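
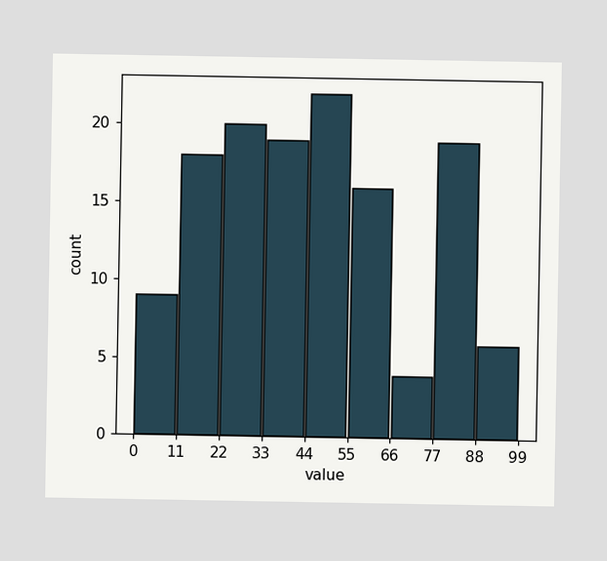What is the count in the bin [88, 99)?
6

The [88, 99) bin has height 6.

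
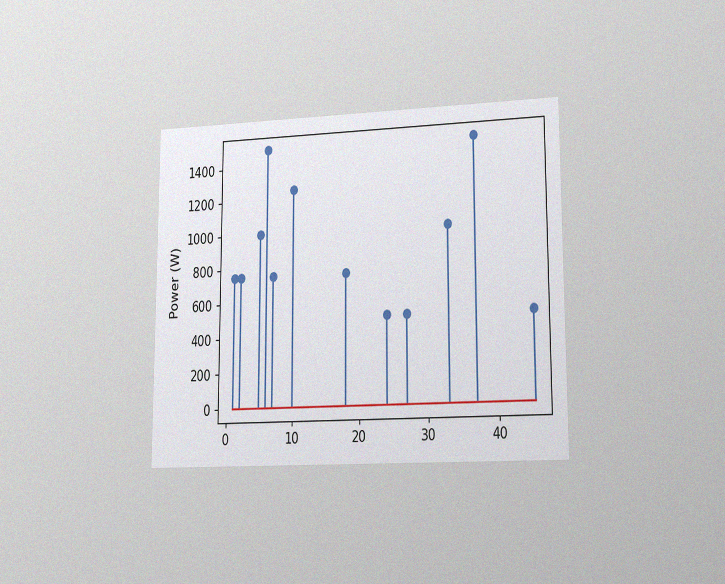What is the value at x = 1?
750W

The chart is viewed slightly from the right, with some photo noise. The stem at x=1 reaches 750W.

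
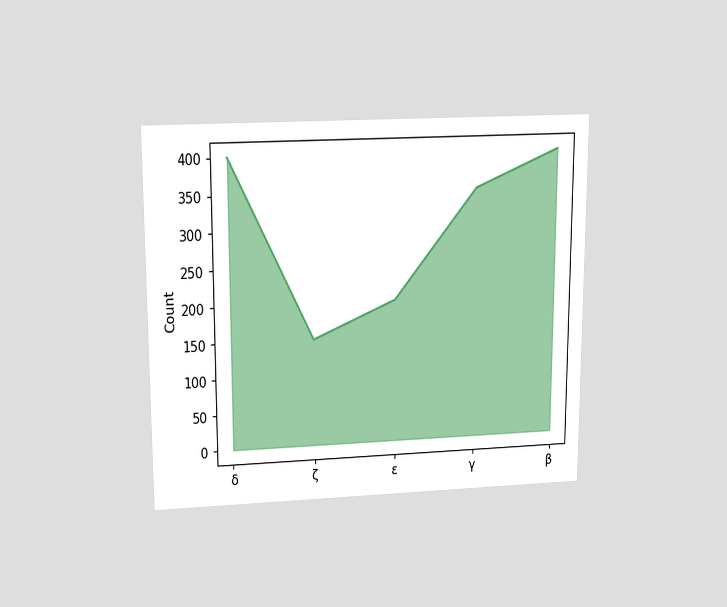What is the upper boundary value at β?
400

The chart is viewed slightly from above. At β the upper boundary is at 400.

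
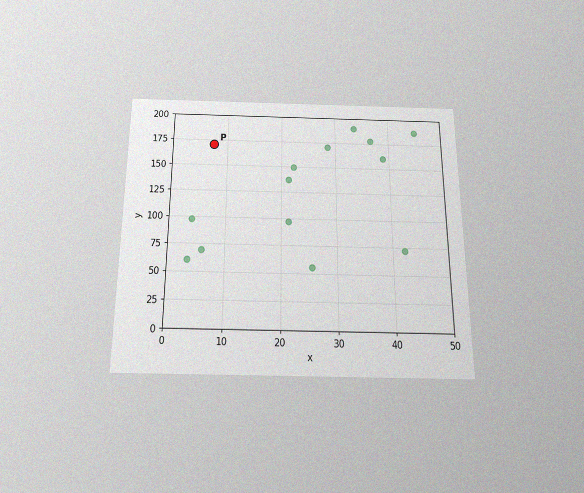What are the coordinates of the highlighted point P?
(7.5, 170)

The chart is viewed slightly from below, with some photo noise. Following the gridlines from P to each axis, P sits at (7.5, 170).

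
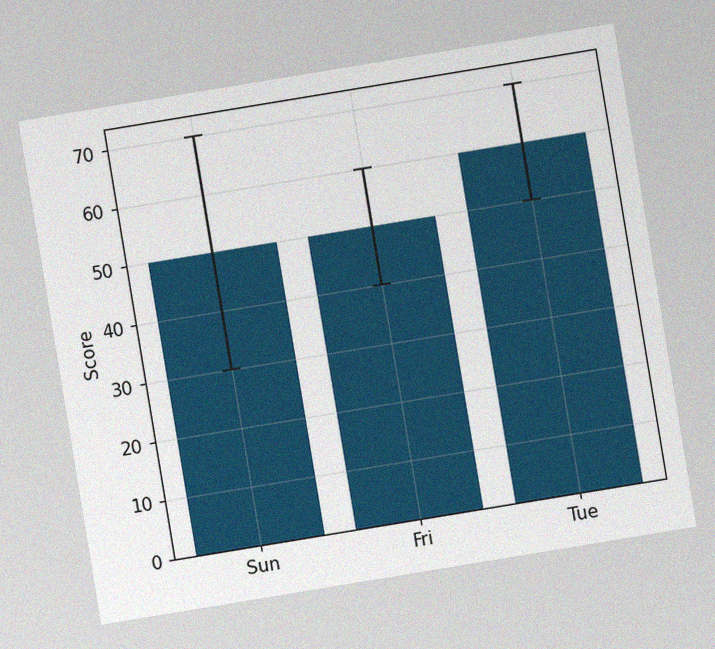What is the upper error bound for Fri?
60

The chart is tilted about 9° counter-clockwise, with some photo noise. The Fri bar's upper whisker reaches 60.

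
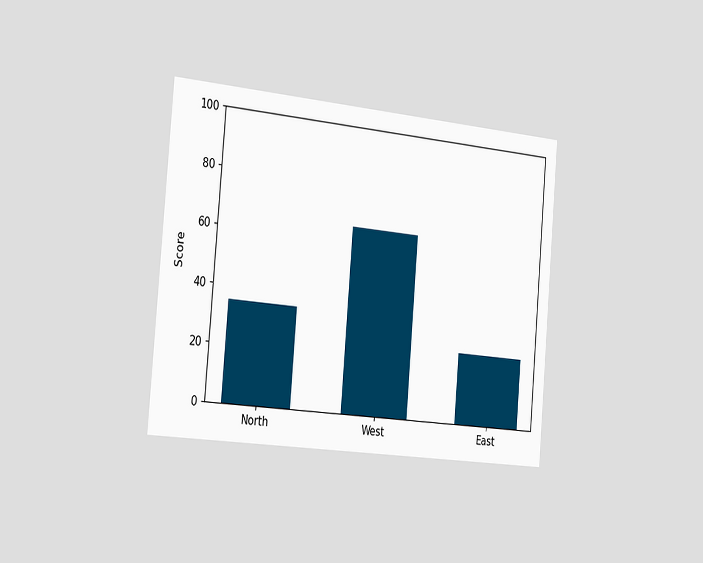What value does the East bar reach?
The chart is tilted about 5° clockwise and viewed slightly from the left. Reading along the chart's y-axis, the East bar reaches 25.

25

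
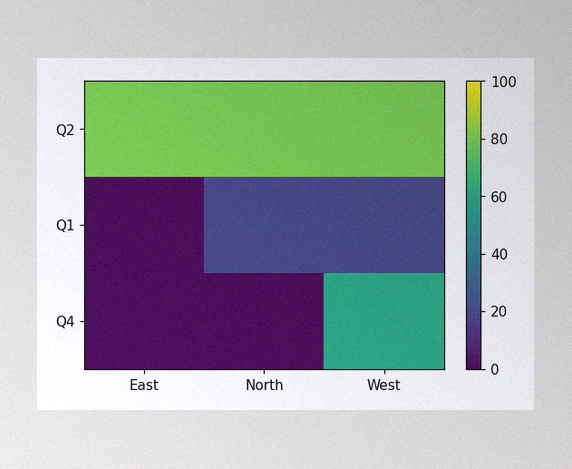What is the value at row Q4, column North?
The image has some photo noise and uneven lighting. Matching cell (Q4, North) against the colorbar gives 0.

0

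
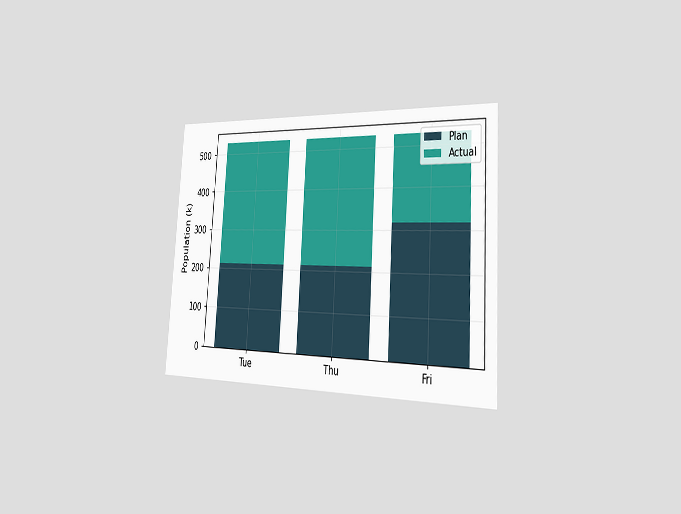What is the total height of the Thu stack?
The chart is tilted about 4° clockwise and viewed slightly from the right. The Thu stack's top reaches 530k on the y-axis.

530k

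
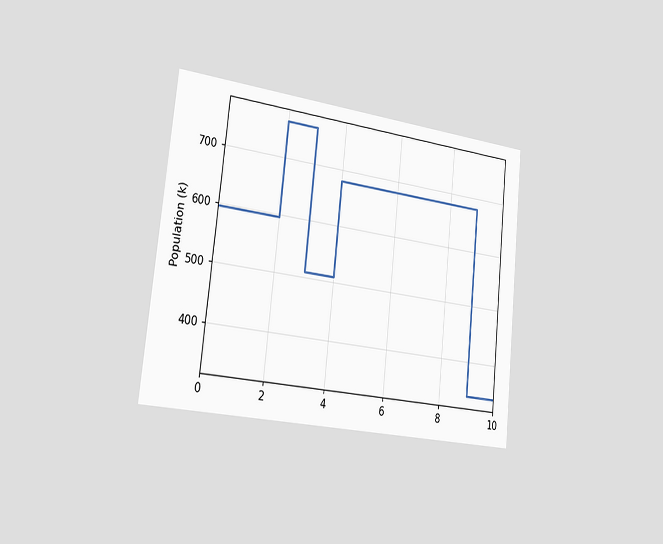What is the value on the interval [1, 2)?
The chart is tilted about 6° clockwise and viewed slightly from the left. On [1, 2) the step sits at 595k.

595k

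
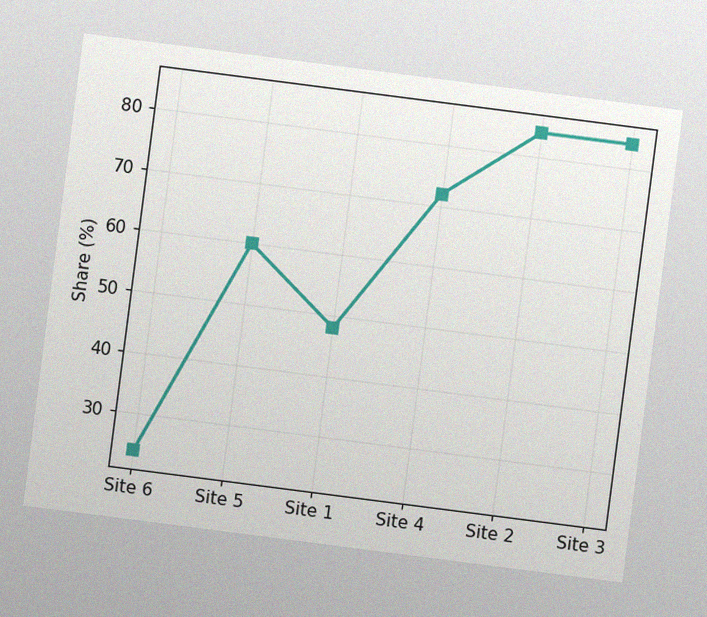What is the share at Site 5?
60%

The chart is tilted about 7° clockwise, with some photo noise. At Site 5, the line is at 60%.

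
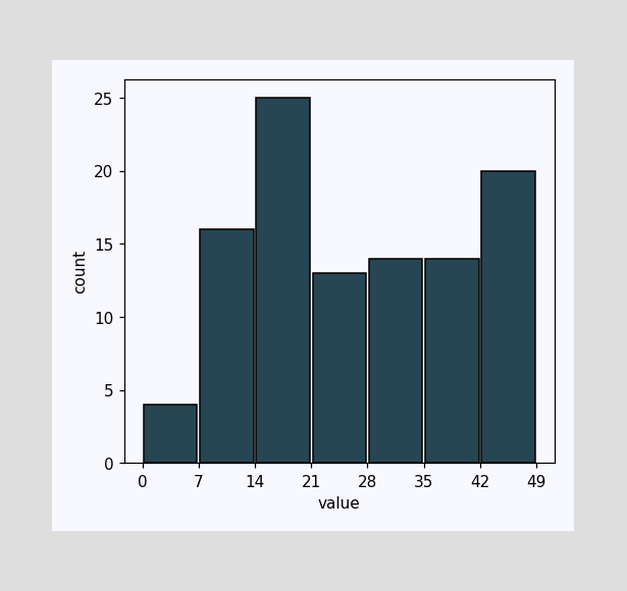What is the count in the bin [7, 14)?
16

The [7, 14) bin has height 16.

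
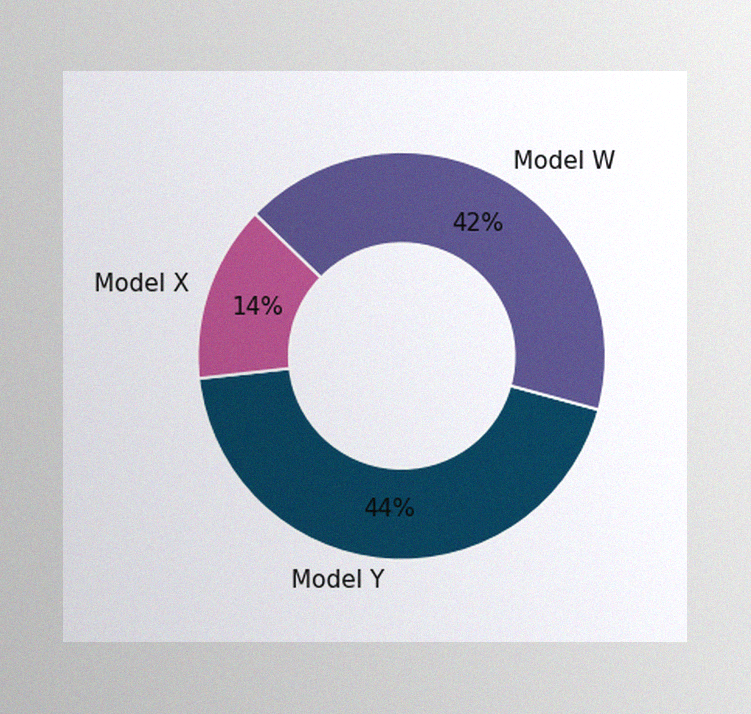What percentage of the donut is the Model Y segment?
44%

The image has some photo noise and uneven lighting. The Model Y segment takes up 44% of the ring.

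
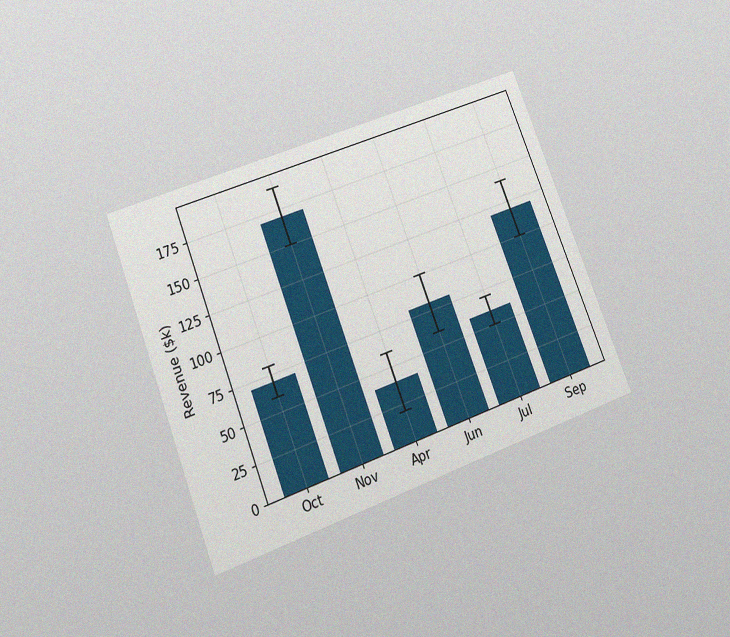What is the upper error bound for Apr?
The chart is tilted about 21° counter-clockwise and viewed slightly from below, with some photo noise. The Apr bar's upper whisker reaches $60k.

$60k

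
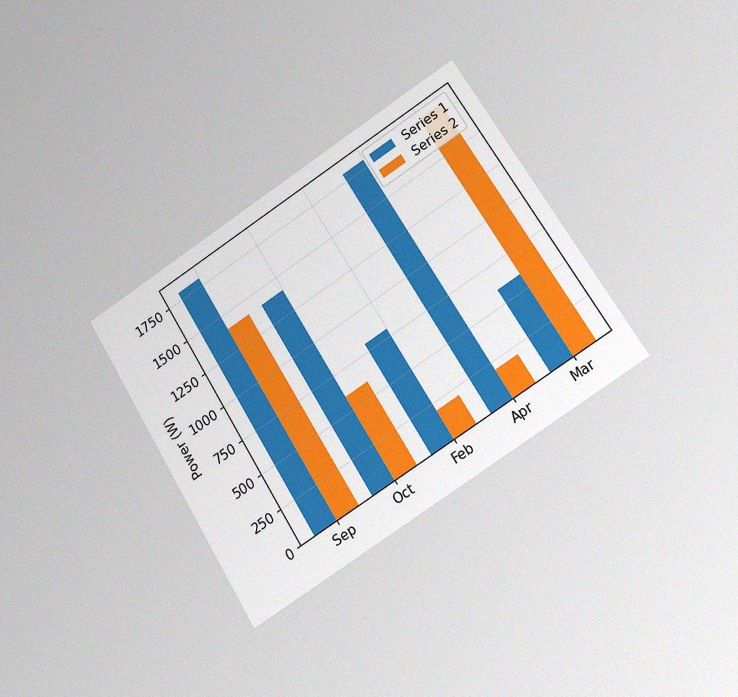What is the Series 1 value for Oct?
1400W

The chart is tilted about 32° counter-clockwise and viewed at a slight angle, with some photo noise. The Series 1 bar at Oct reaches 1400W on the y-axis.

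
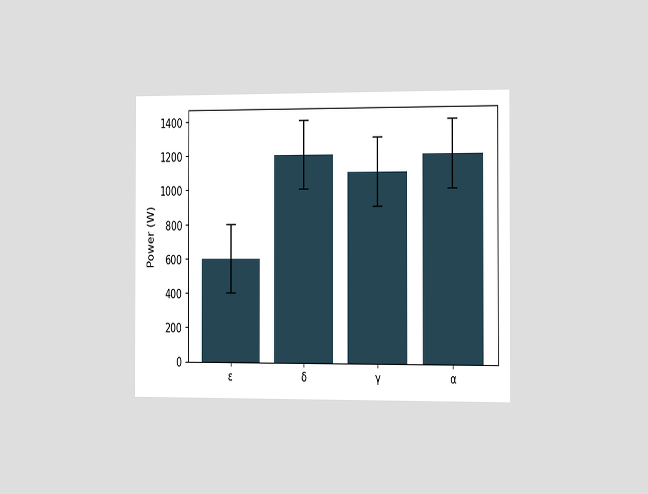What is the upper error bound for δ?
1400W

The chart is viewed slightly from the right. The δ bar's upper whisker reaches 1400W.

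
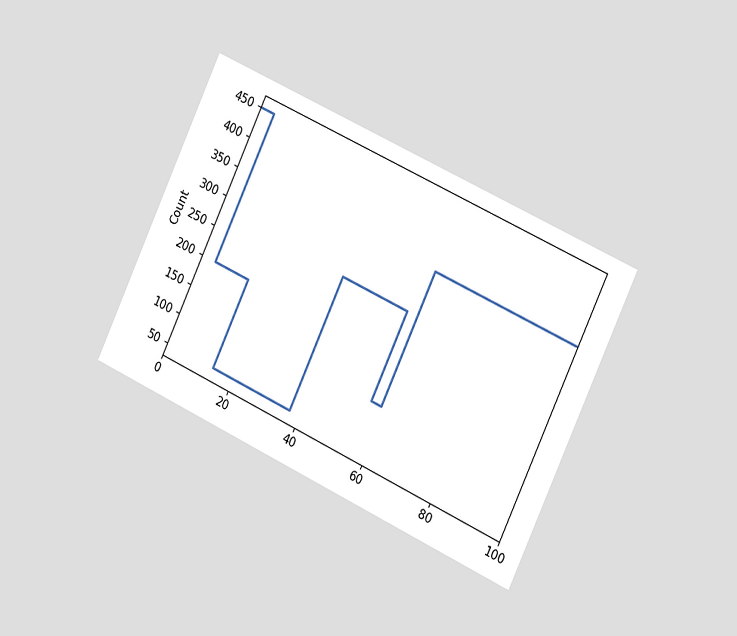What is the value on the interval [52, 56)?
The chart is tilted about 25° clockwise and viewed slightly from the right. On [52, 56) the step sits at 275.

275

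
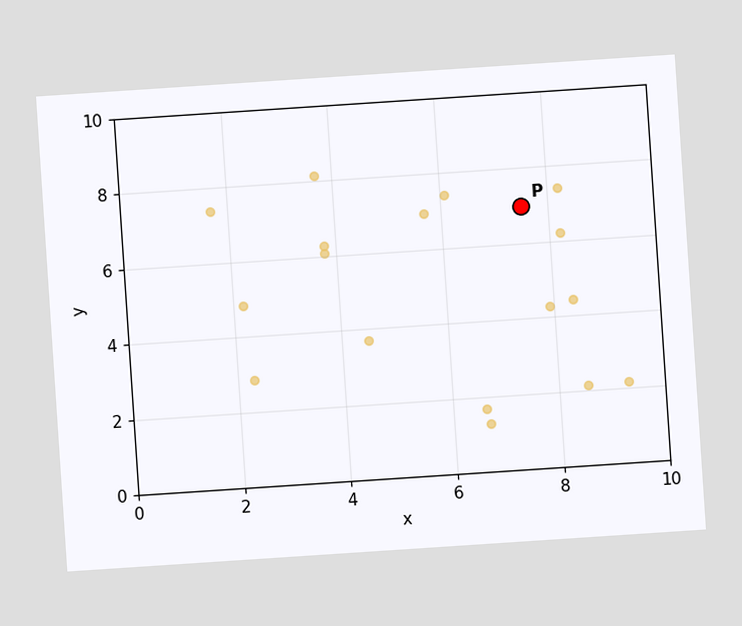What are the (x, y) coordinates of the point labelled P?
(7.5, 7)

The chart is tilted about 4° counter-clockwise. Following the gridlines from P to each axis, P sits at (7.5, 7).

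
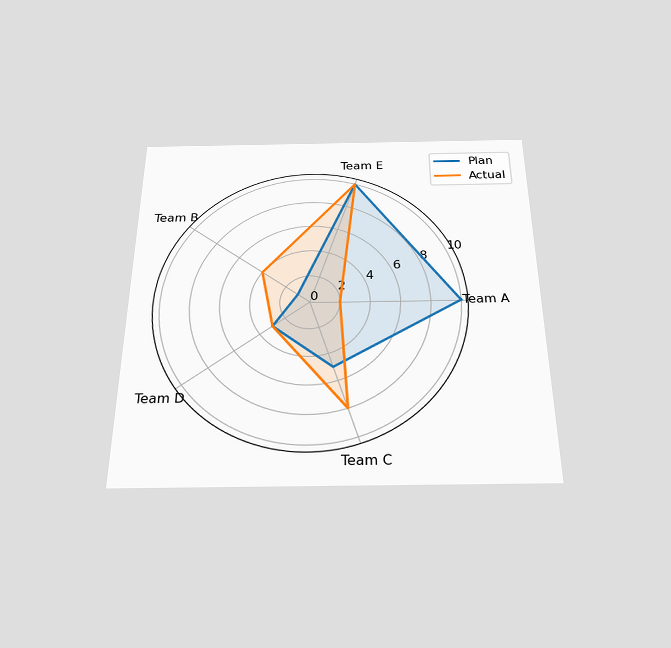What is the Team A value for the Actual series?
2

The chart is viewed slightly from below. On the Team A axis, Actual reaches 2.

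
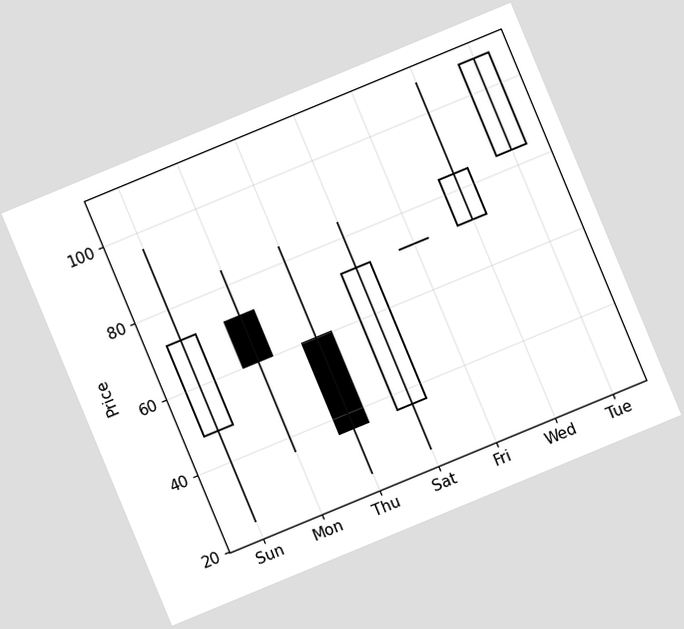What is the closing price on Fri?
The chart is tilted about 22° counter-clockwise. The Fri candle closes at 72.

72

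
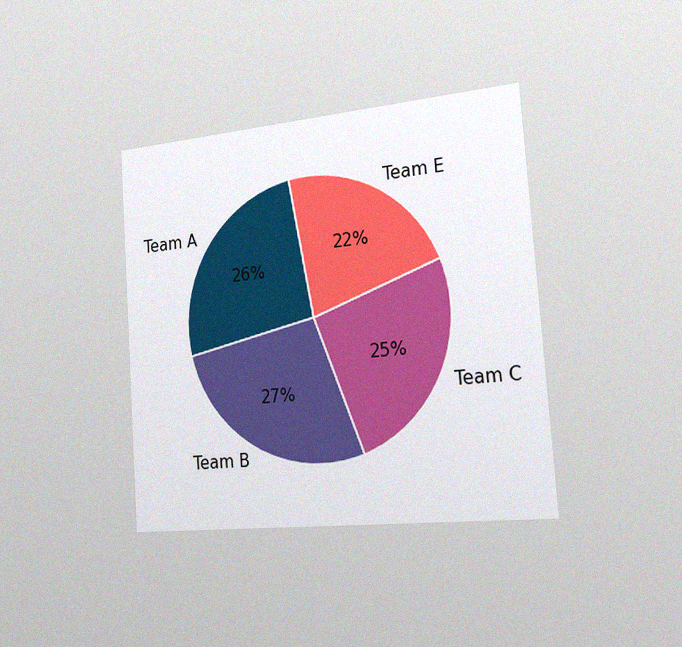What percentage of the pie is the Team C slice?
The chart is tilted about 4° counter-clockwise and viewed slightly from the right, with some photo noise. The Team C slice takes up 25% of the pie.

25%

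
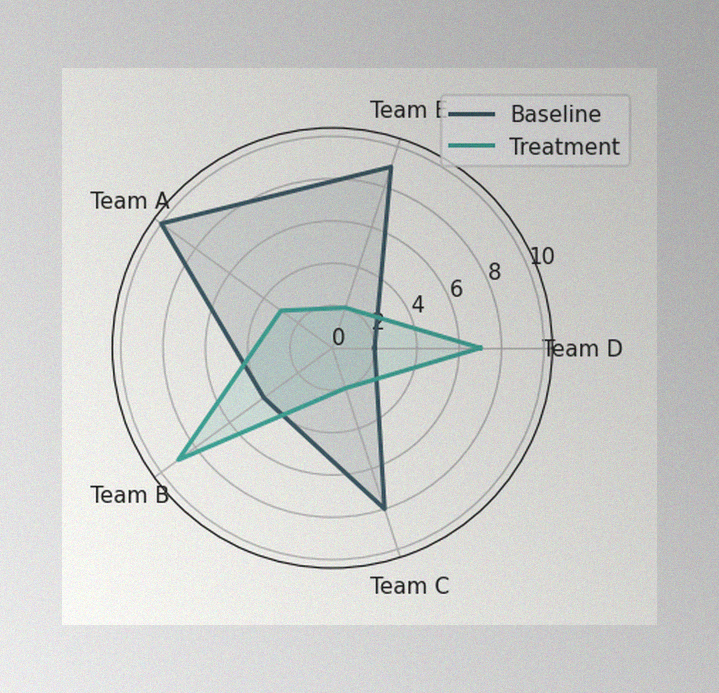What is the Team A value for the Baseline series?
The image has some photo noise and uneven lighting. On the Team A axis, Baseline reaches 10.

10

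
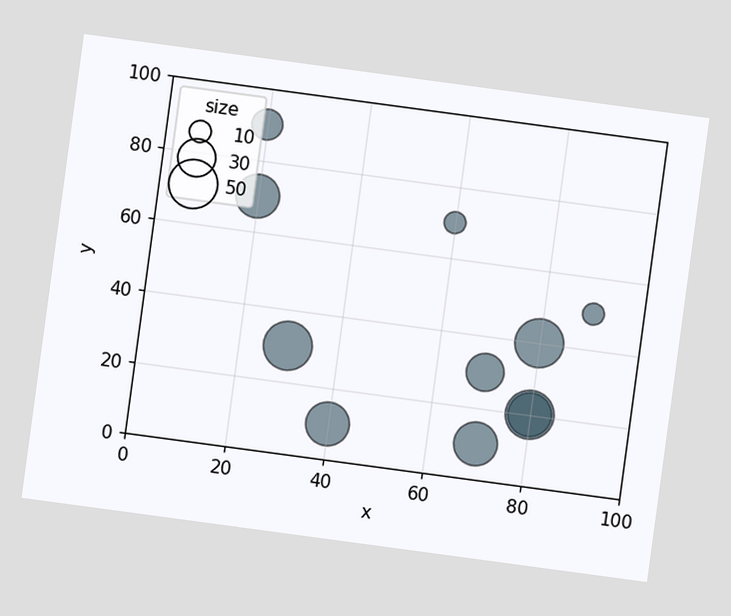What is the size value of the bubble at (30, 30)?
The chart is tilted about 8° clockwise. Matching the bubble at (30, 30) against the size legend gives 50.

50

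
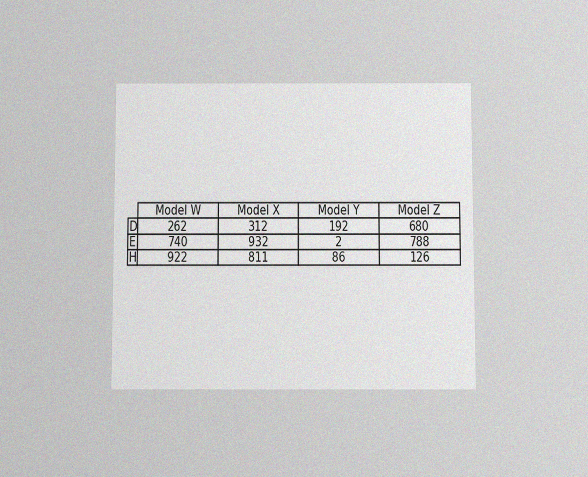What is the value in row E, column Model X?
The chart is viewed slightly from below, with some photo noise. The (E, Model X) cell reads 932.

932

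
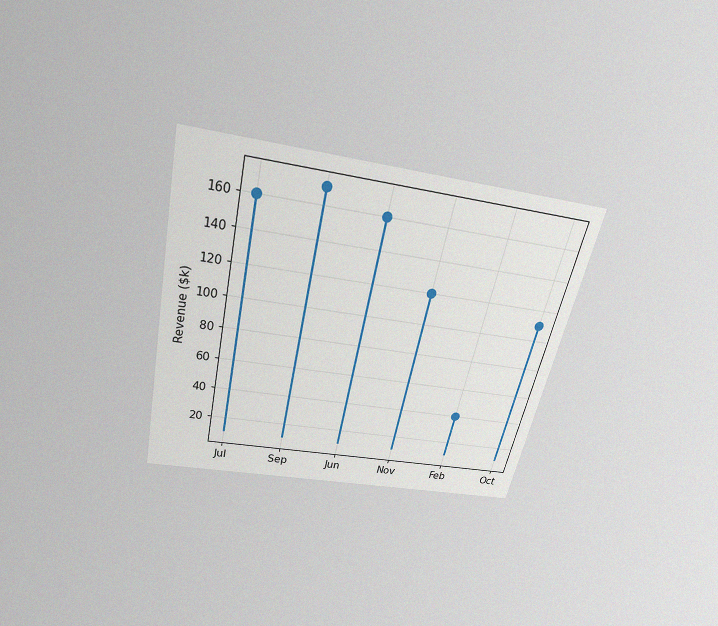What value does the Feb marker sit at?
The chart is tilted about 13° clockwise and viewed slightly from above, with some photo noise. The Feb marker sits at $40k.

$40k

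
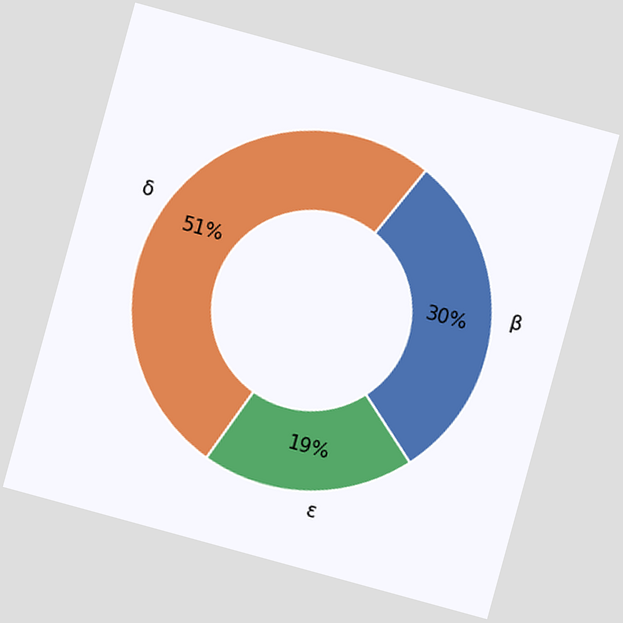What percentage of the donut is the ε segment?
The chart is tilted about 15° clockwise. The ε segment takes up 19% of the ring.

19%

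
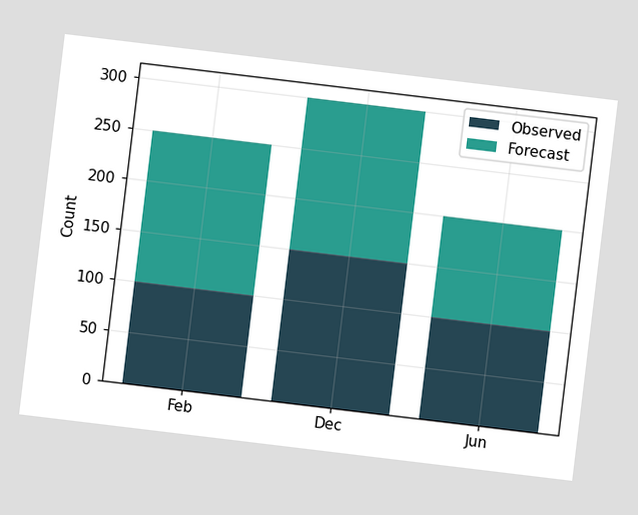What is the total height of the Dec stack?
300

The chart is tilted about 7° clockwise. The Dec stack's top reaches 300 on the y-axis.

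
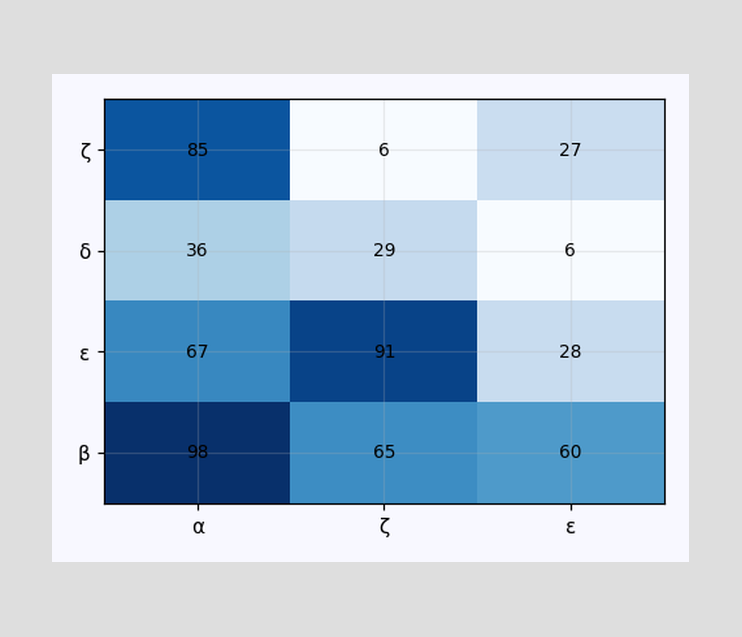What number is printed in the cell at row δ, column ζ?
The (δ, ζ) cell reads 29.

29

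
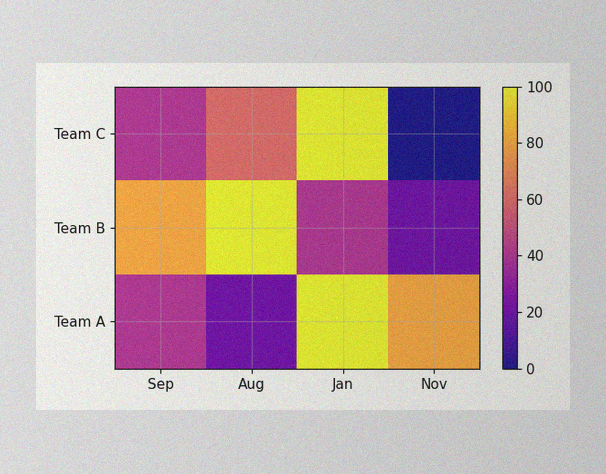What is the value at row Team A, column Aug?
20

The image has some photo noise and uneven lighting. Matching cell (Team A, Aug) against the colorbar gives 20.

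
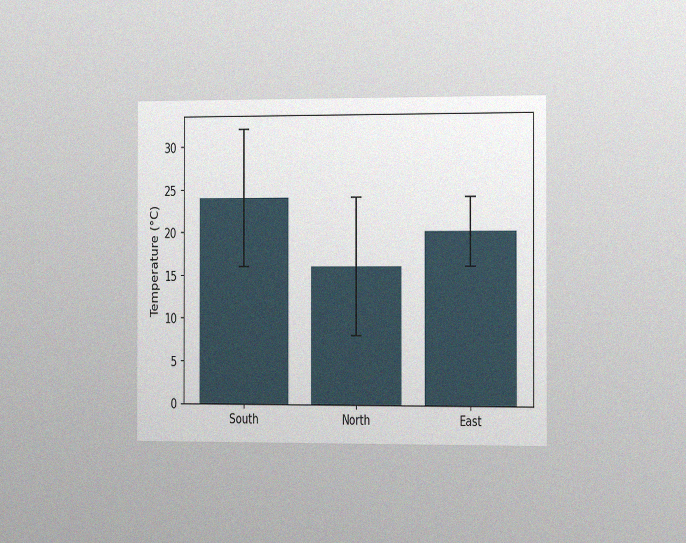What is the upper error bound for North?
24°C

The chart is viewed slightly from the right, with some photo noise. The North bar's upper whisker reaches 24°C.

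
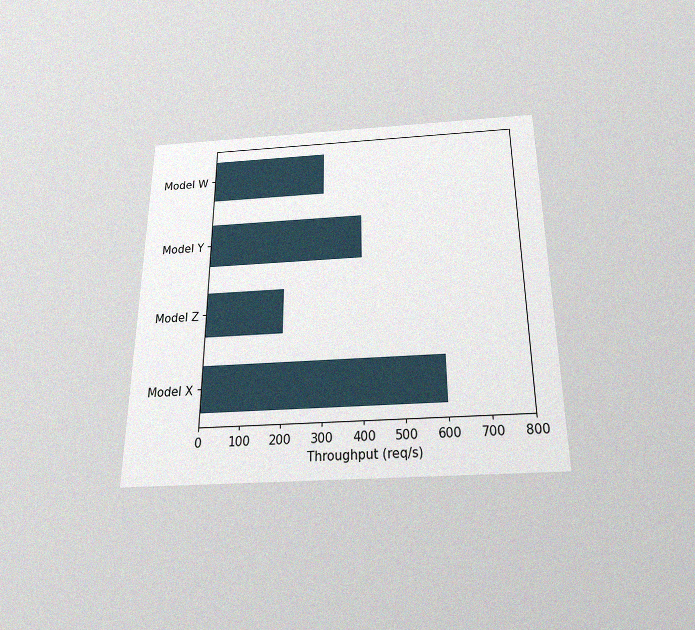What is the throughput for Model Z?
The chart is viewed slightly from below, with some photo noise. Reading along the chart's x-axis, the Model Z bar reaches 200req/s.

200req/s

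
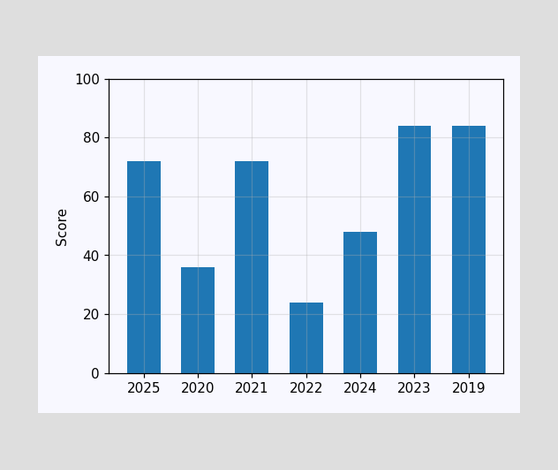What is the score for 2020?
36

Reading along the chart's y-axis, the 2020 bar reaches 36.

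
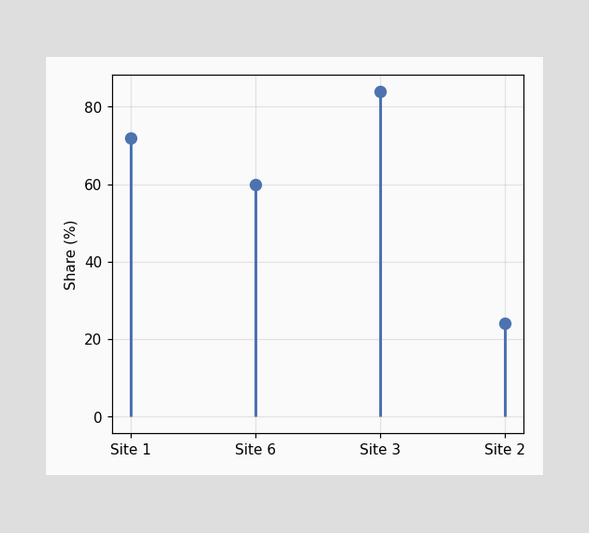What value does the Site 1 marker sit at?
72%

The Site 1 marker sits at 72%.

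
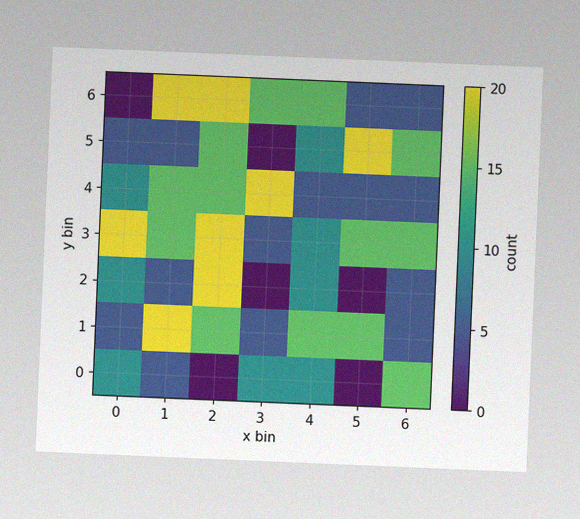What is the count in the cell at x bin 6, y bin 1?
5

The chart is tilted about 2° clockwise, with some photo noise. Matching the cell (6, 1) against the colorbar gives 5.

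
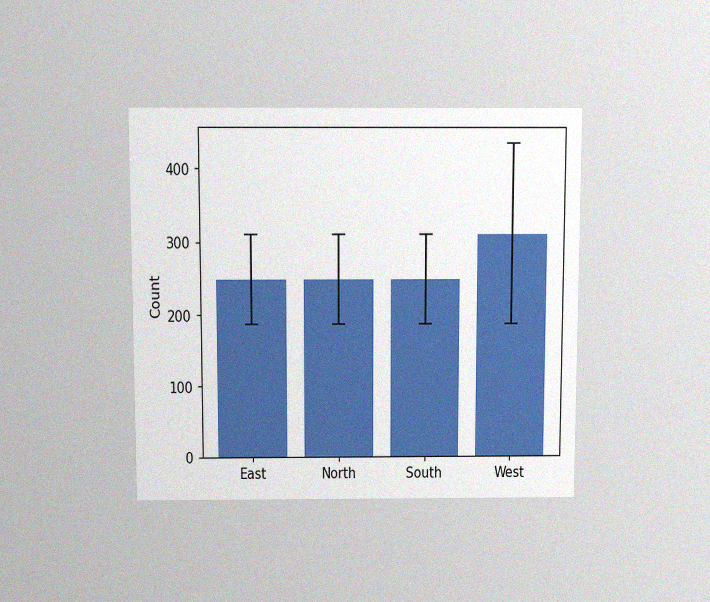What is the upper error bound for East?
The chart is viewed slightly from above, with some photo noise. The East bar's upper whisker reaches 310.

310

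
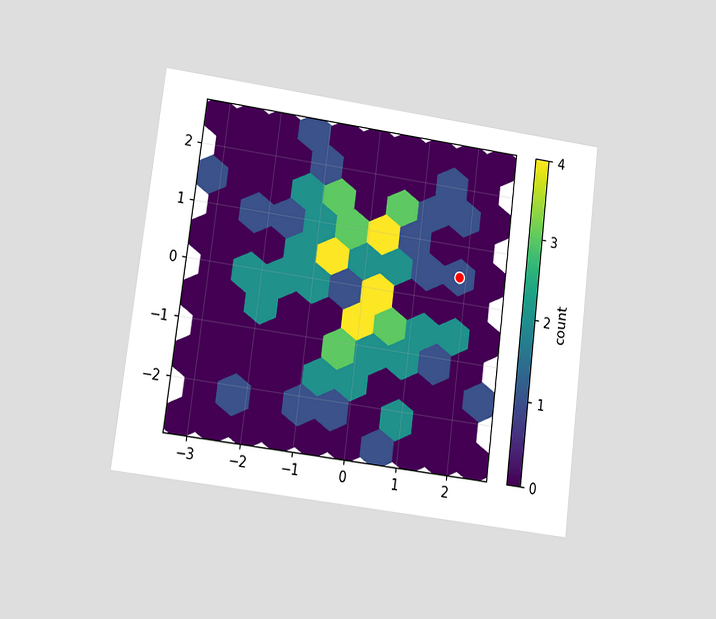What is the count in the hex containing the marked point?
1

The chart is tilted about 7° clockwise and viewed at a slight angle. The marked hex reads 1 on the colorbar.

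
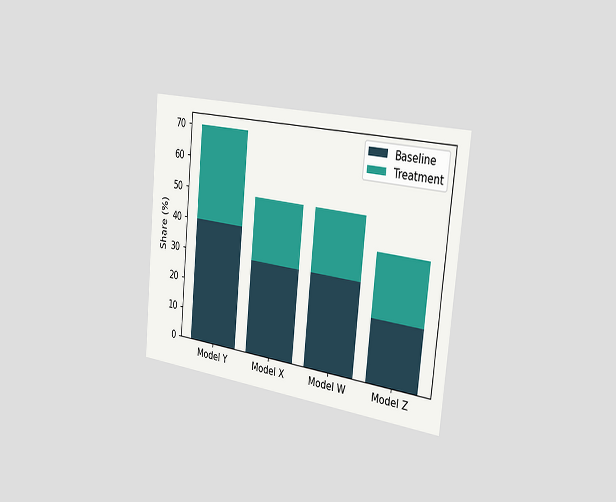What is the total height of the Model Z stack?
40%

The chart is tilted about 6° clockwise and viewed slightly from the right. The Model Z stack's top reaches 40% on the y-axis.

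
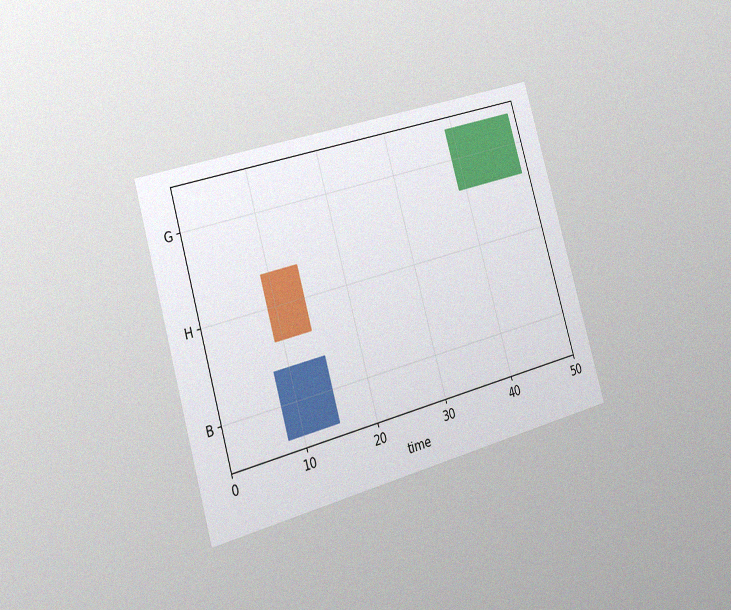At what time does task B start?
The chart is tilted about 16° counter-clockwise and viewed slightly from the left, with some photo noise. The B bar begins at t=8.

8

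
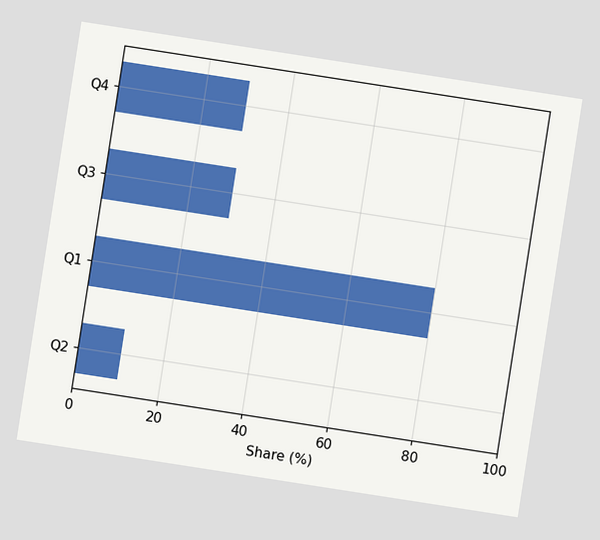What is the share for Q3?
The chart is tilted about 9° clockwise. Reading along the chart's x-axis, the Q3 bar reaches 30%.

30%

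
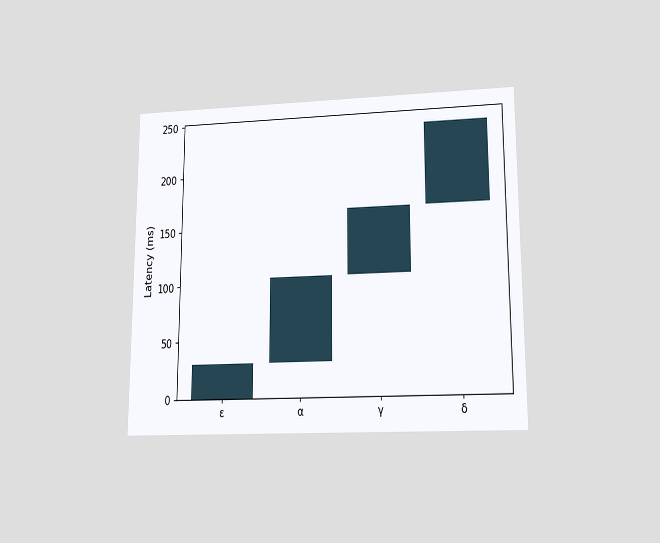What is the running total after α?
105ms

The chart is viewed at a slight angle. After α the running total reaches 105ms.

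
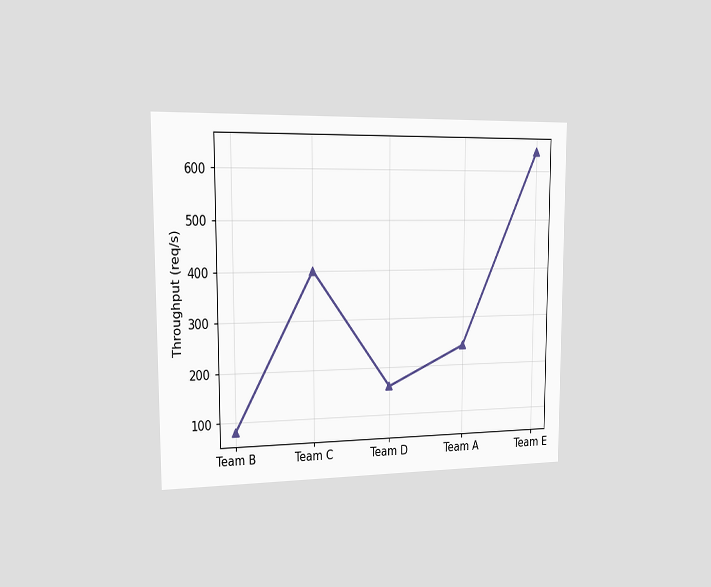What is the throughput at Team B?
80req/s

The chart is viewed slightly from the left. At Team B, the line is at 80req/s.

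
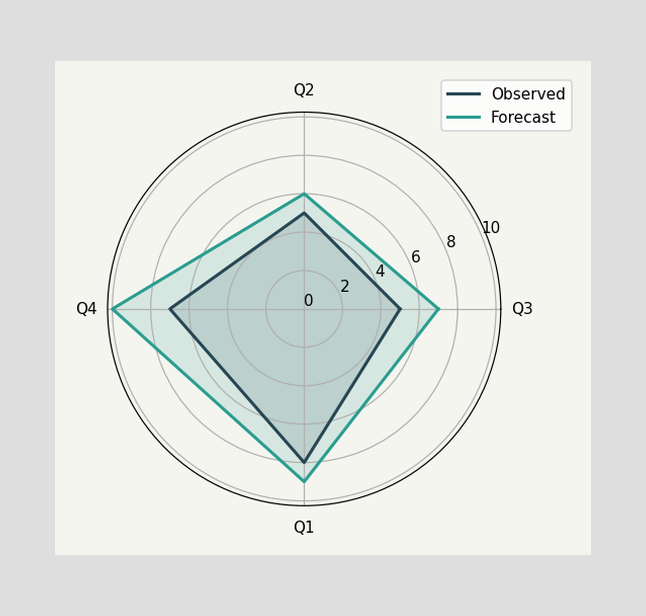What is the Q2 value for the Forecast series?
On the Q2 axis, Forecast reaches 6.

6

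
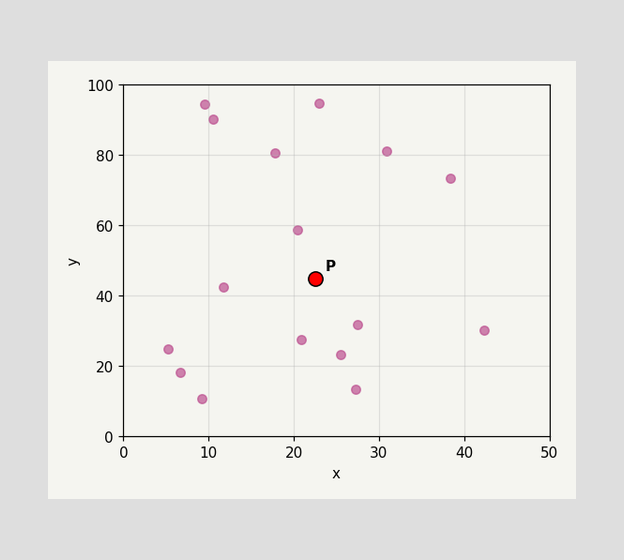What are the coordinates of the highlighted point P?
(22.5, 45)

Following the gridlines from P to each axis, P sits at (22.5, 45).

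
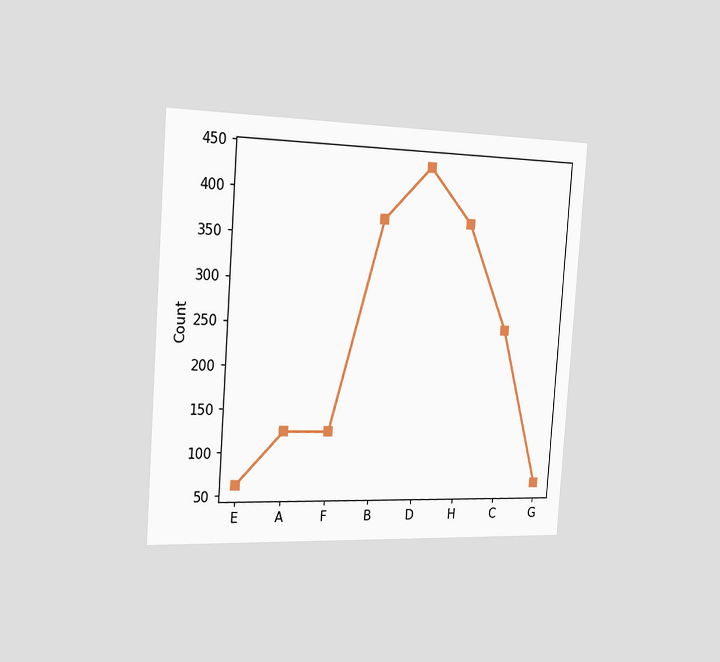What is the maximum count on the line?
434

The chart is tilted about 4° clockwise and viewed slightly from the left. The highest point is at D, and reading across to the y-axis gives 434.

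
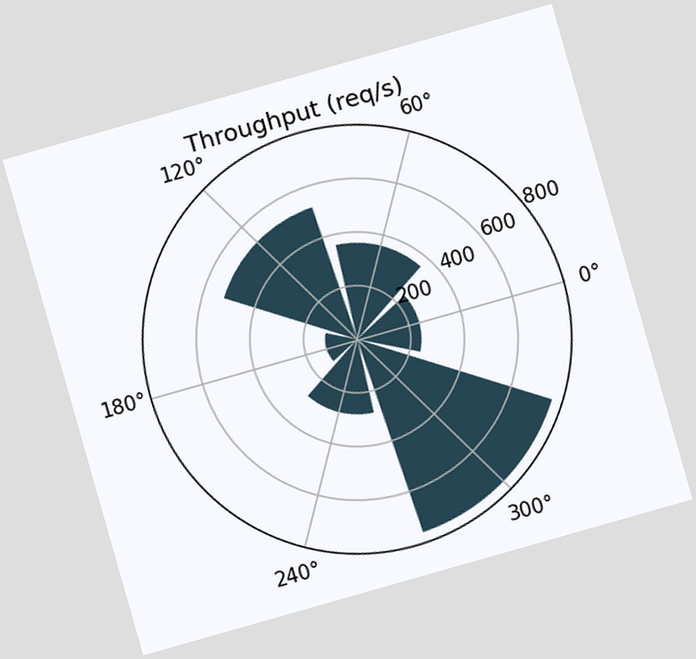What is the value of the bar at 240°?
The chart is tilted about 16° counter-clockwise. The bar at 240° reaches 280req/s on the radial axis.

280req/s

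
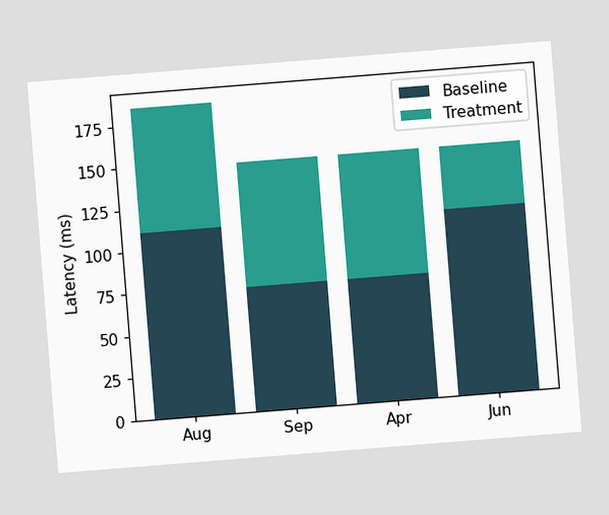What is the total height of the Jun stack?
148ms

The chart is tilted about 5° counter-clockwise. The Jun stack's top reaches 148ms on the y-axis.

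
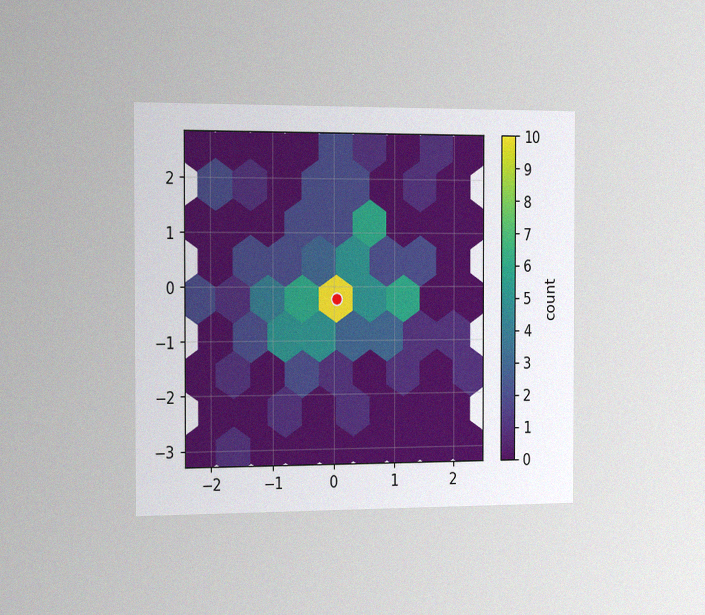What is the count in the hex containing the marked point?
10

The chart is viewed slightly from the left, with some photo noise. The marked hex reads 10 on the colorbar.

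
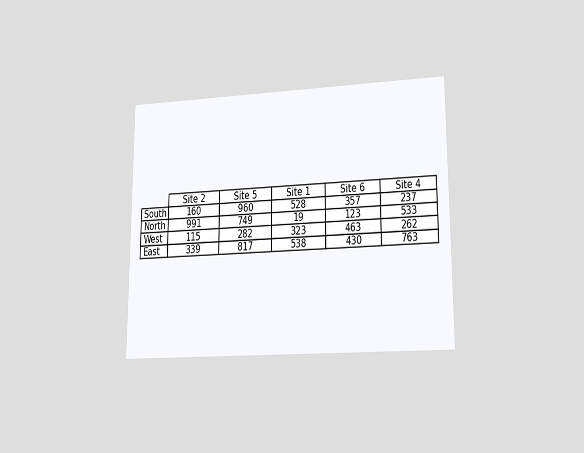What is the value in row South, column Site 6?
357

The chart is viewed at a slight angle. The (South, Site 6) cell reads 357.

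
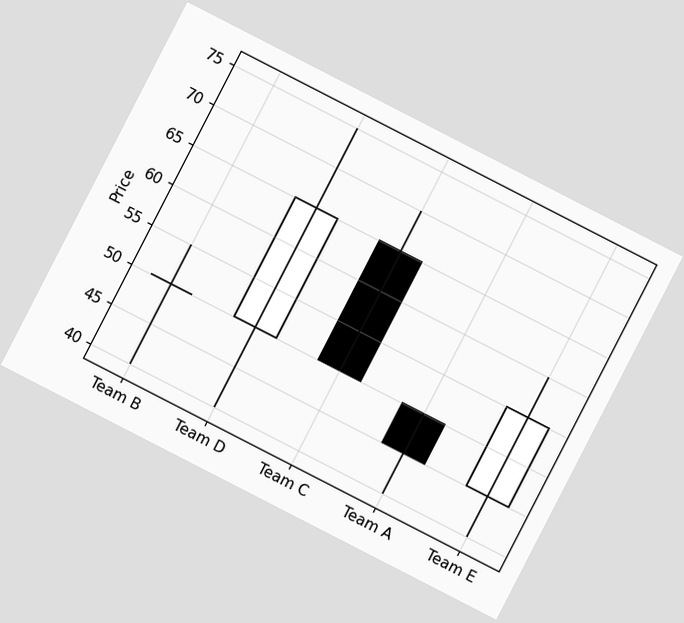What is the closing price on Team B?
The chart is tilted about 27° clockwise. The Team B candle closes at 50.

50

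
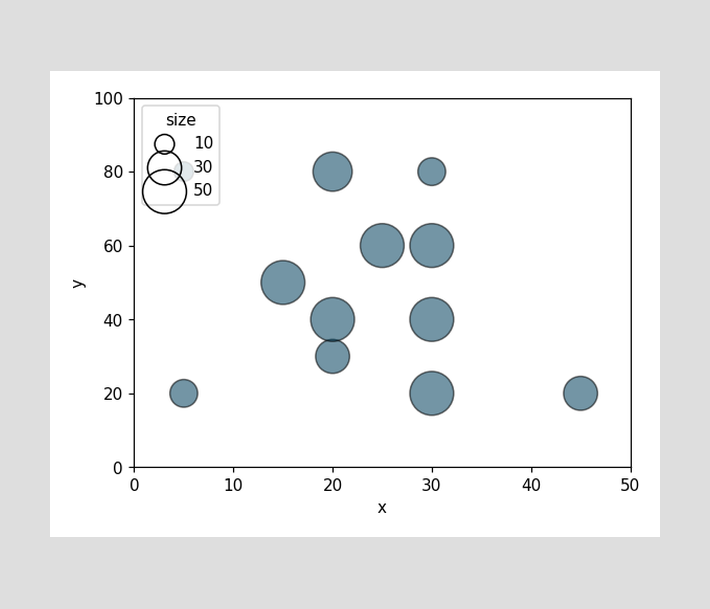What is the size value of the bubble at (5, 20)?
Matching the bubble at (5, 20) against the size legend gives 20.

20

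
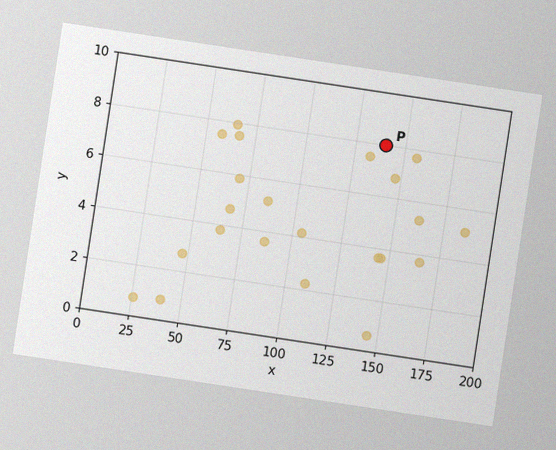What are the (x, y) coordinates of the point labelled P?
(140, 8)

The chart is tilted about 9° clockwise, with some photo noise. Following the gridlines from P to each axis, P sits at (140, 8).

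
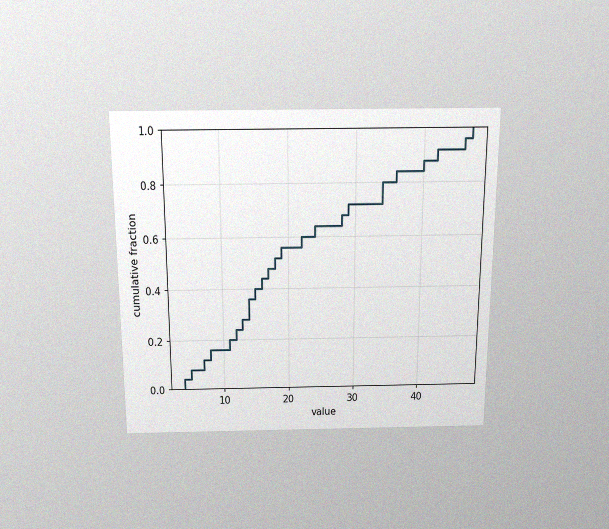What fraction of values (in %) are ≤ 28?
The chart is viewed slightly from above, with some photo noise. At x=28 the ECDF step is at 68%.

68%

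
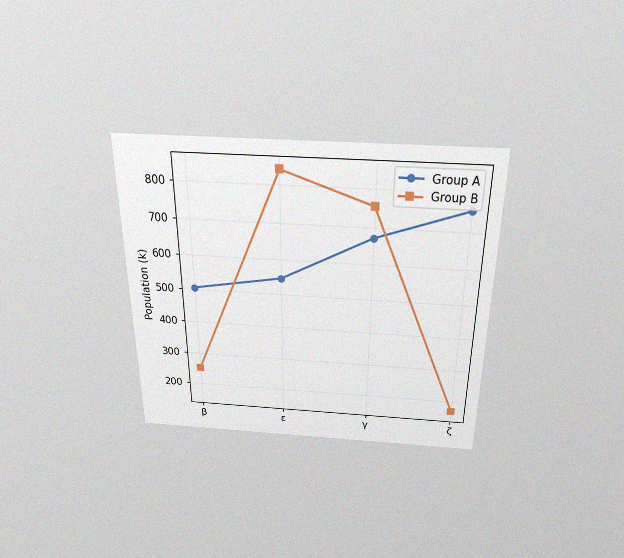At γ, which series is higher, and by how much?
Group B, by 84k

The chart is viewed slightly from above, with some photo noise. At γ, Group B sits above the other line by 84k.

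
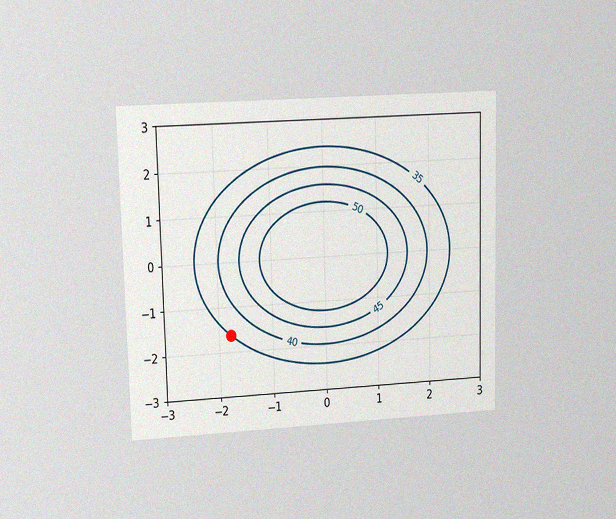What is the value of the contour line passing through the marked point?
The chart is viewed at a slight angle, with some photo noise. The marked point sits on the contour labelled 35.

35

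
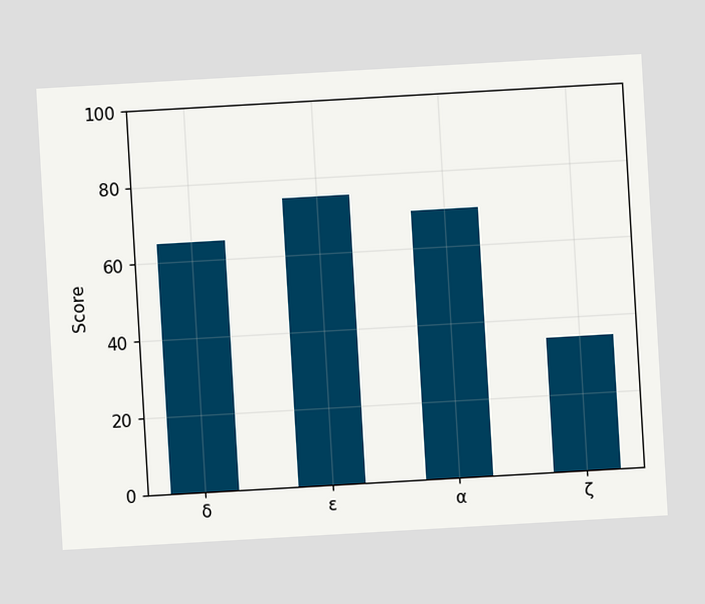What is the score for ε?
75

The chart is tilted about 3° counter-clockwise. Reading along the chart's y-axis, the ε bar reaches 75.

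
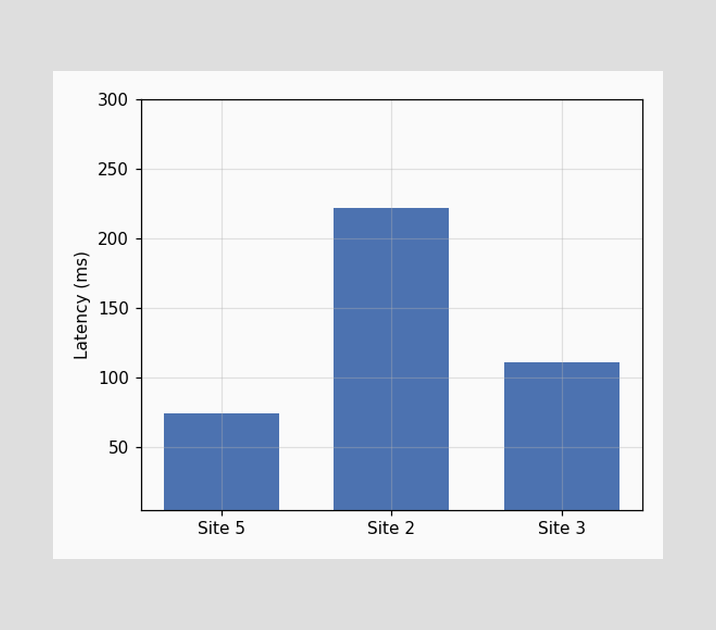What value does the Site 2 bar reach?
Reading along the chart's y-axis, the Site 2 bar reaches 222ms.

222ms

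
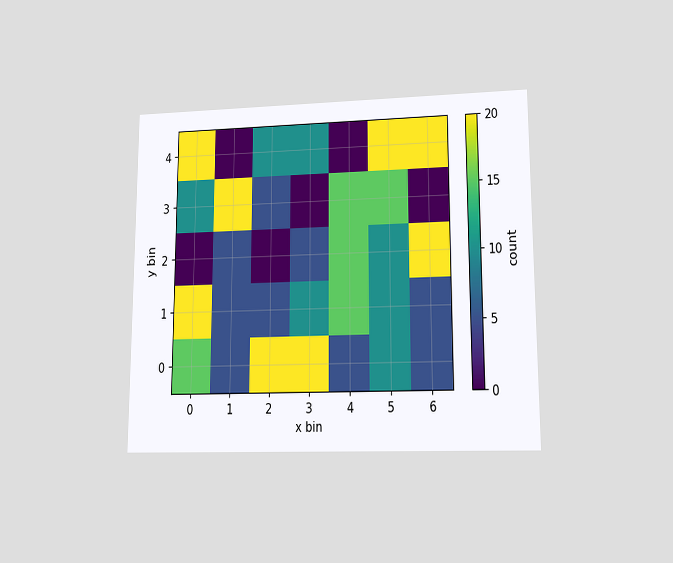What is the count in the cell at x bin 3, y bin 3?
The chart is viewed at a slight angle. Matching the cell (3, 3) against the colorbar gives 0.

0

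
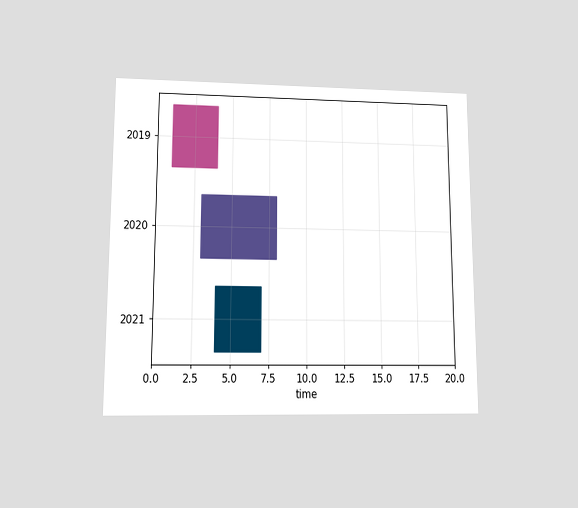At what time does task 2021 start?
4

The chart is viewed at a slight angle. The 2021 bar begins at t=4.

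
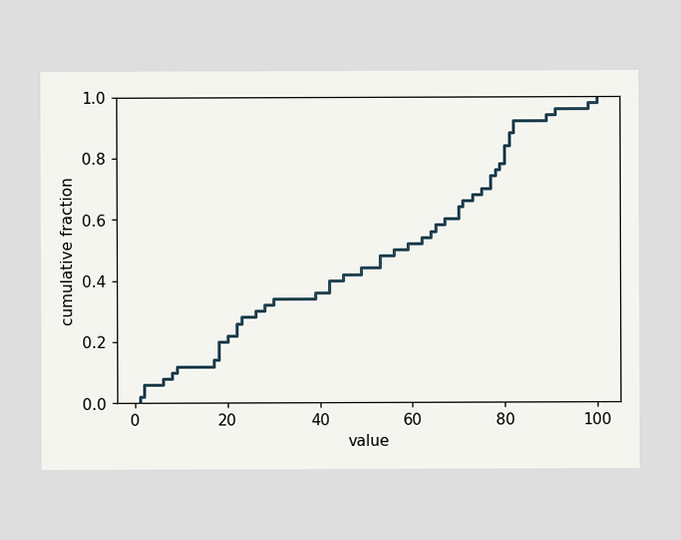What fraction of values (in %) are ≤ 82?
At x=82 the ECDF step is at 92%.

92%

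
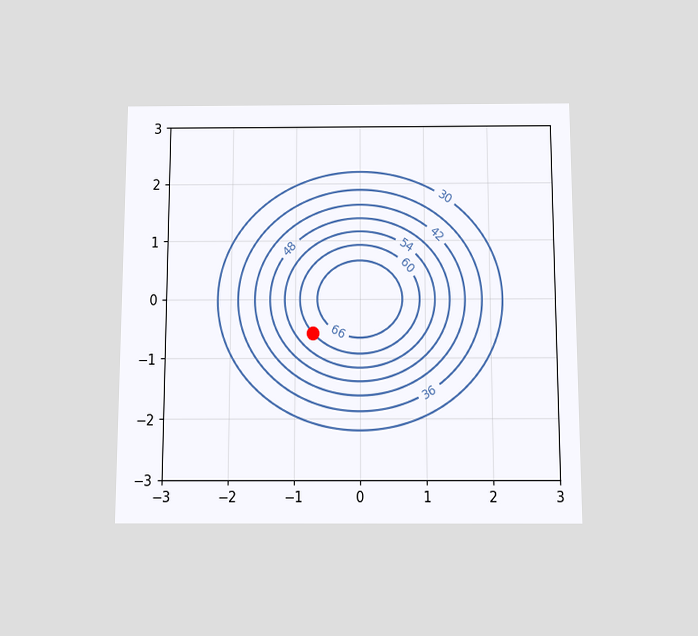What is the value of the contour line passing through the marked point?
The chart is viewed slightly from below. The marked point sits on the contour labelled 60.

60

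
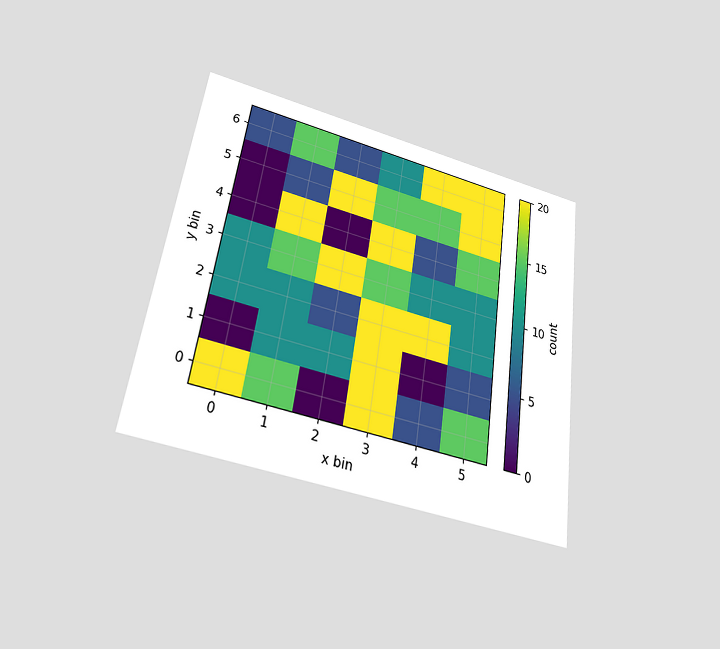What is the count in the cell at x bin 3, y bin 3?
The chart is tilted about 8° clockwise and viewed slightly from below. Matching the cell (3, 3) against the colorbar gives 15.

15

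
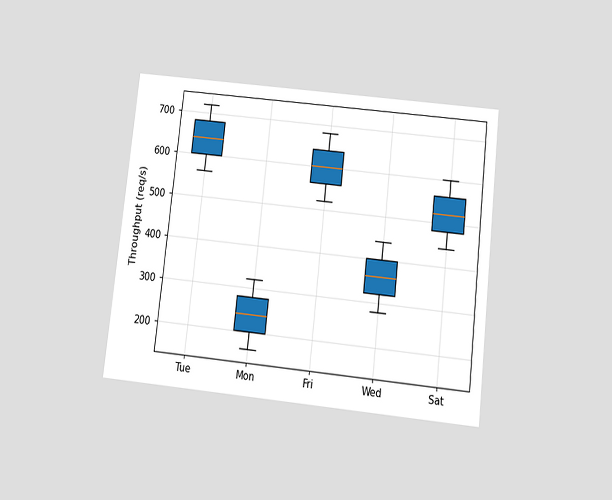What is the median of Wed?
360req/s

The chart is tilted about 6° clockwise and viewed slightly from below. The median line in the Wed box sits at 360req/s.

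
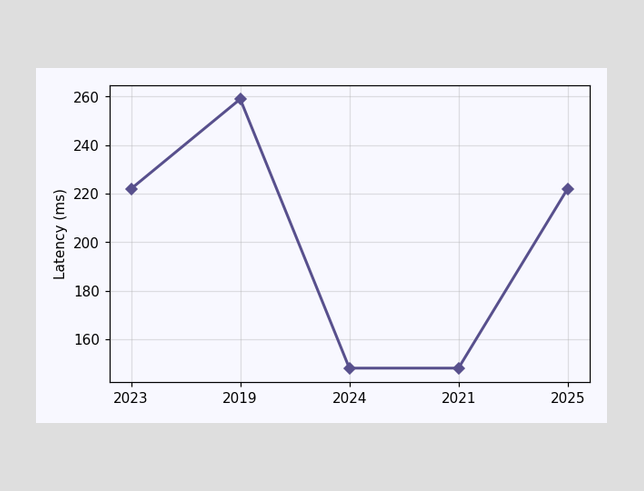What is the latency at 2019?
At 2019, the line is at 259ms.

259ms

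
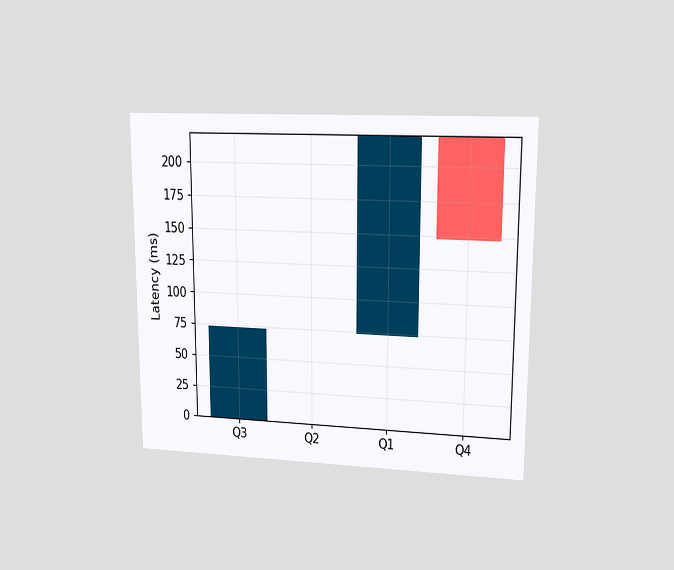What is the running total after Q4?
The chart is viewed at a slight angle. After Q4 the running total reaches 148ms.

148ms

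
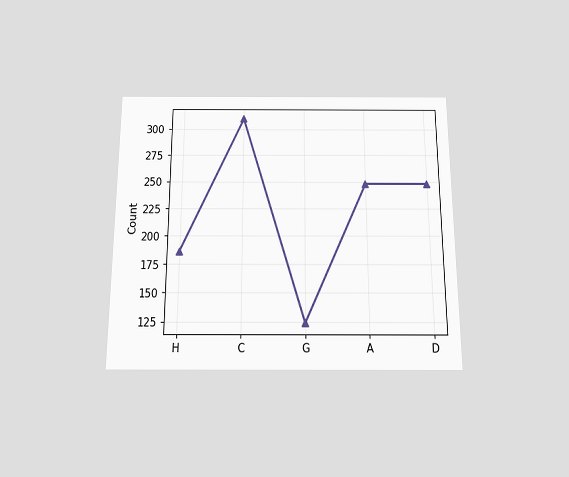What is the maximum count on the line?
310

The chart is viewed slightly from below. The highest point is at C, and reading across to the y-axis gives 310.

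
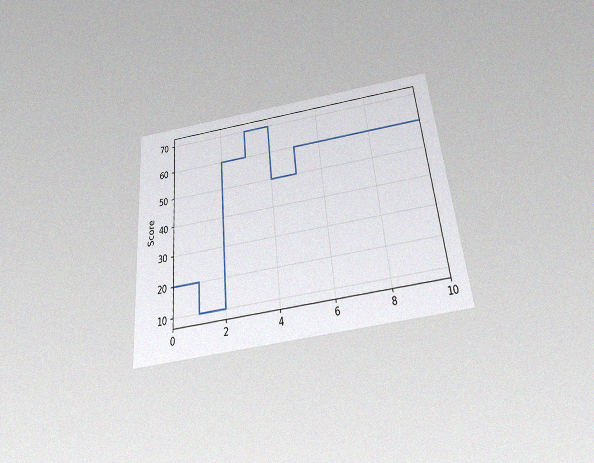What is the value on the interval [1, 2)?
The chart is tilted about 5° counter-clockwise and viewed slightly from below, with some photo noise. On [1, 2) the step sits at 10.

10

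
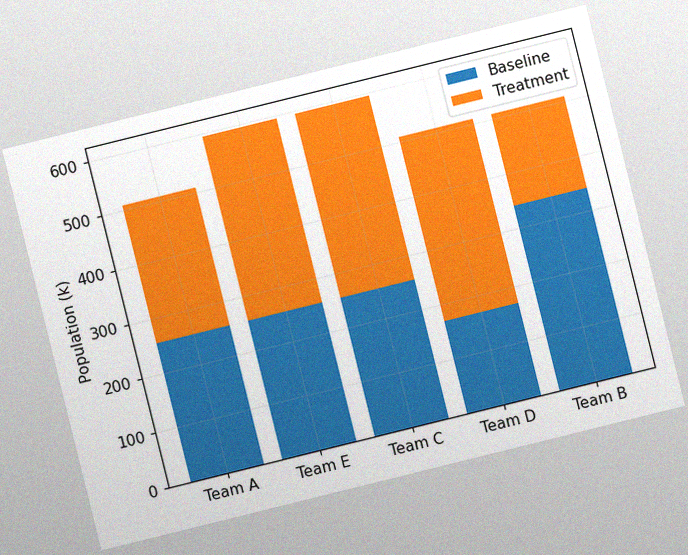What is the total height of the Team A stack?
The chart is tilted about 14° counter-clockwise, with some photo noise. The Team A stack's top reaches 510k on the y-axis.

510k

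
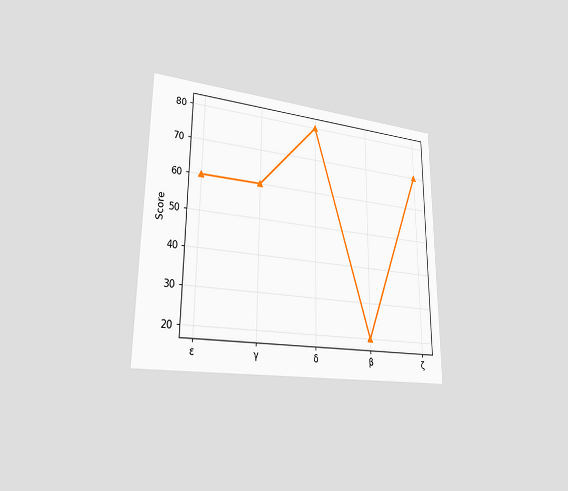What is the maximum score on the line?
80

The chart is viewed slightly from the left. The highest point is at δ, and reading across to the y-axis gives 80.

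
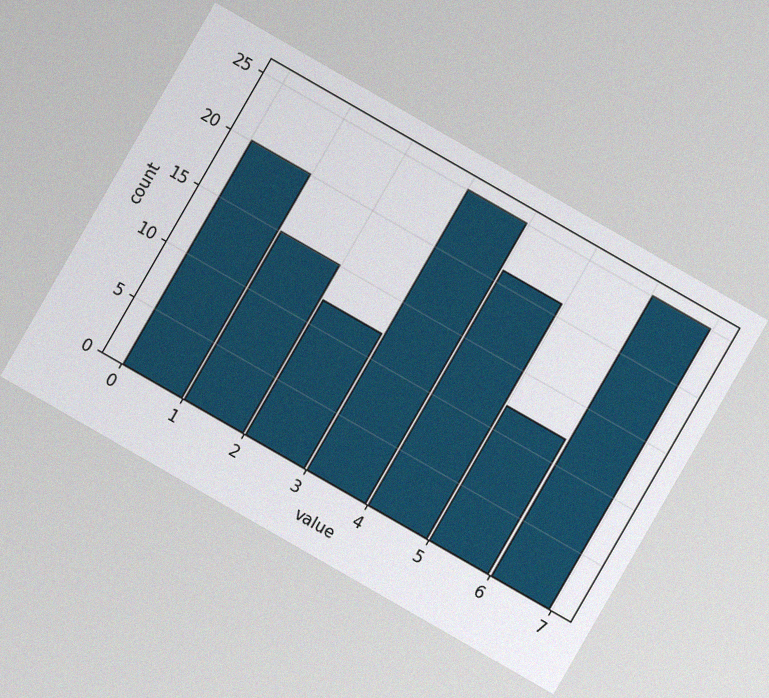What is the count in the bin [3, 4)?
The chart is tilted about 30° clockwise, with some photo noise. The [3, 4) bin has height 25.

25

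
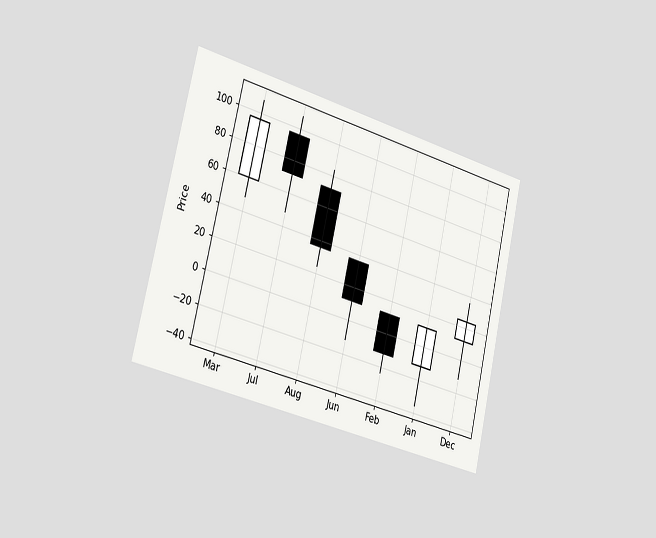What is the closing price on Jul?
72

The chart is tilted about 13° clockwise and viewed slightly from the left. The Jul candle closes at 72.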